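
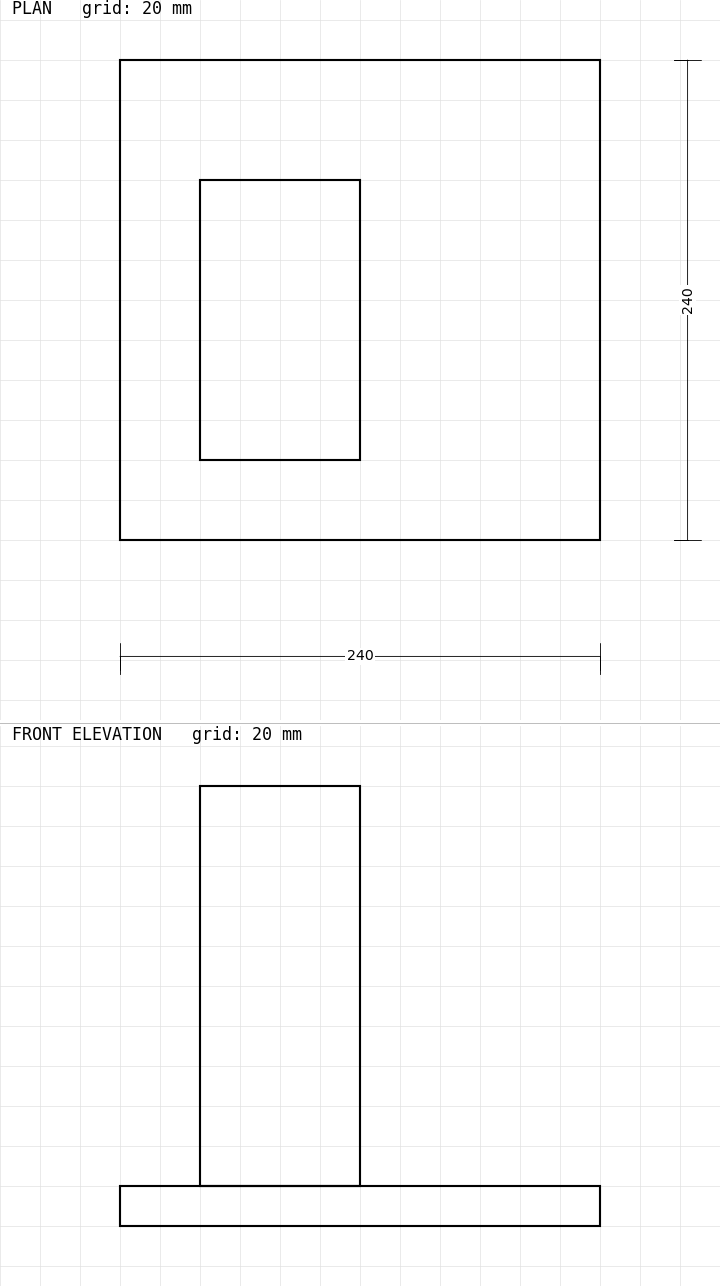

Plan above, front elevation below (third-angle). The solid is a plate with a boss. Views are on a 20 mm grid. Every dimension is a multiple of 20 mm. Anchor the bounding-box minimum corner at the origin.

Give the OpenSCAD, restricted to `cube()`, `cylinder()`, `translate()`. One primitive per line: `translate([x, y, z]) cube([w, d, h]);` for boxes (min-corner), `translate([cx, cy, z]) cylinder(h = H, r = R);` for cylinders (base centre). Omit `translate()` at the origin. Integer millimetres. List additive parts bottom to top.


cube([240, 240, 20]);
translate([40, 40, 20]) cube([80, 140, 200]);


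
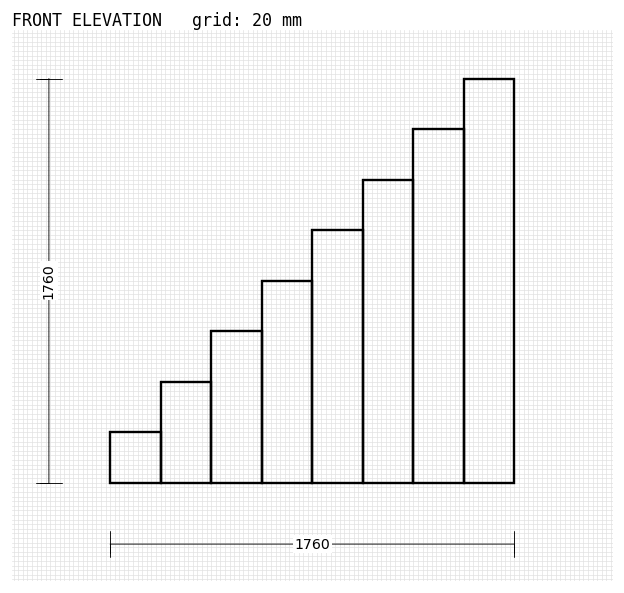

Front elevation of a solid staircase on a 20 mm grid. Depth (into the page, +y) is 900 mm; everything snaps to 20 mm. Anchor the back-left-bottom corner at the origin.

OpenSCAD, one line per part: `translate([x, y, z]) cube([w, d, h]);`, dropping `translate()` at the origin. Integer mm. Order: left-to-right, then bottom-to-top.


cube([220, 900, 220]);
translate([220, 0, 0]) cube([220, 900, 440]);
translate([440, 0, 0]) cube([220, 900, 660]);
translate([660, 0, 0]) cube([220, 900, 880]);
translate([880, 0, 0]) cube([220, 900, 1100]);
translate([1100, 0, 0]) cube([220, 900, 1320]);
translate([1320, 0, 0]) cube([220, 900, 1540]);
translate([1540, 0, 0]) cube([220, 900, 1760]);


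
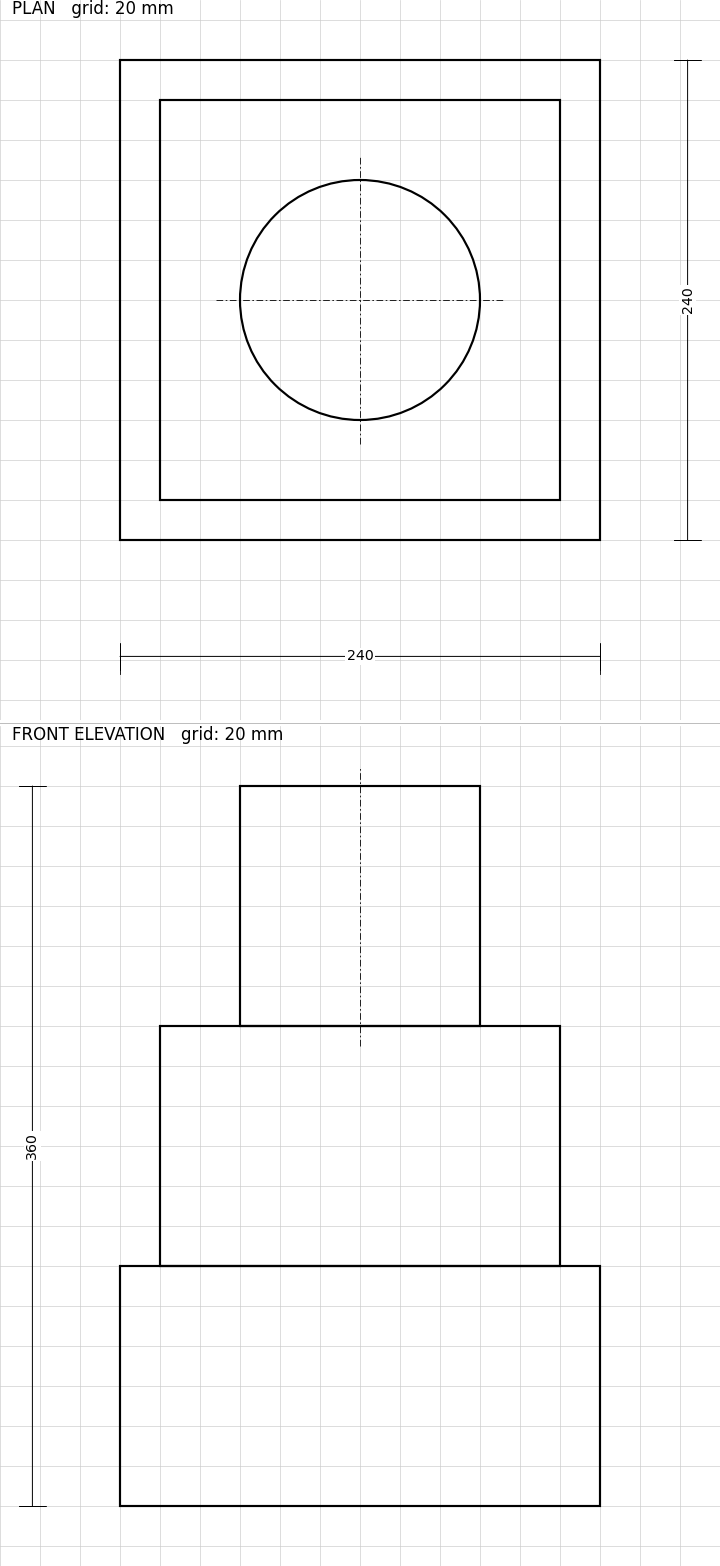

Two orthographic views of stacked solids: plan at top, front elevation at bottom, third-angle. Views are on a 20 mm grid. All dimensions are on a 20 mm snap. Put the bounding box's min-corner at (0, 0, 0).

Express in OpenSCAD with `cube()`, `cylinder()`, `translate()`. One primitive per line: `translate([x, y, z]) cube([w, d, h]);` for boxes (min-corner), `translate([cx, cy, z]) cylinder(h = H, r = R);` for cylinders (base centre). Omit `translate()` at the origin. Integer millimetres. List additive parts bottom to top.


cube([240, 240, 120]);
translate([20, 20, 120]) cube([200, 200, 120]);
translate([120, 120, 240]) cylinder(h = 120, r = 60);


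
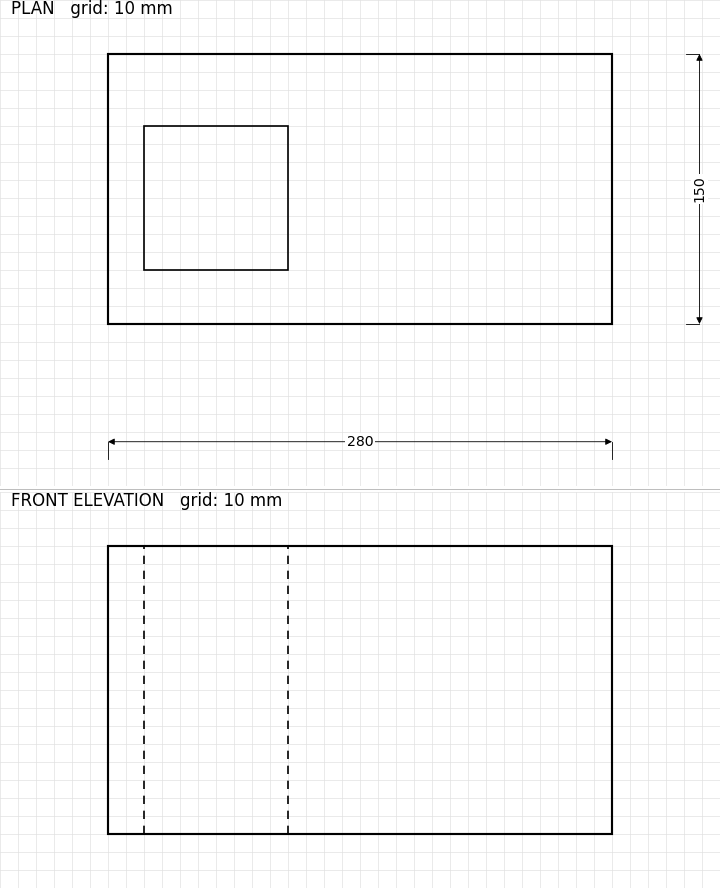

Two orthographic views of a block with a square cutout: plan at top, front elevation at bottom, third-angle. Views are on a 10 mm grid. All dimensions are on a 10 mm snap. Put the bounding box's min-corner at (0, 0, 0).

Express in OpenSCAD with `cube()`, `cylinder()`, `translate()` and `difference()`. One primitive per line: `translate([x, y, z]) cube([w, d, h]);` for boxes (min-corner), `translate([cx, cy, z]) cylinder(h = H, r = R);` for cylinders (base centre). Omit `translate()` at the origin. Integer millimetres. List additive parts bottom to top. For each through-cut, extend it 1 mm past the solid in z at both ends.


difference() {
  cube([280, 150, 160]);
  translate([20, 30, -1]) cube([80, 80, 162]);
}


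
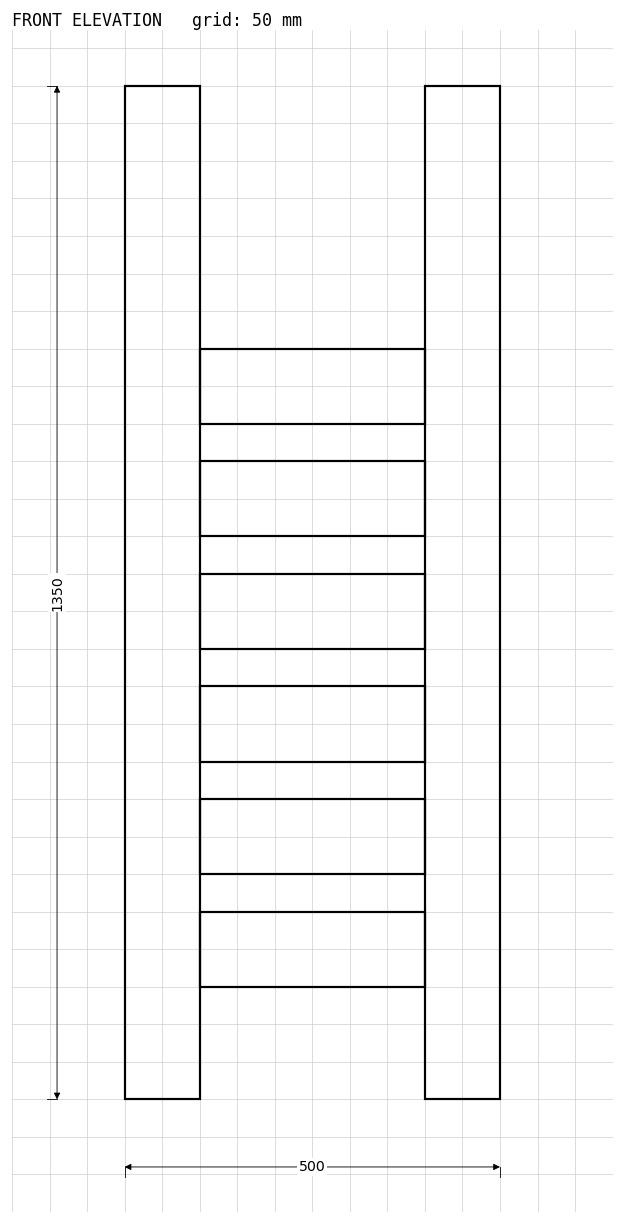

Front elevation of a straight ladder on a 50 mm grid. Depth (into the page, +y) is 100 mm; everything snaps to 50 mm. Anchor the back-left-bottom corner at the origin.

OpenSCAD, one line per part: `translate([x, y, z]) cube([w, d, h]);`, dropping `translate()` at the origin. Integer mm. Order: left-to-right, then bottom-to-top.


cube([100, 100, 1350]);
translate([100, 0, 150]) cube([300, 100, 100]);
translate([100, 0, 300]) cube([300, 100, 100]);
translate([100, 0, 450]) cube([300, 100, 100]);
translate([100, 0, 600]) cube([300, 100, 100]);
translate([100, 0, 750]) cube([300, 100, 100]);
translate([100, 0, 900]) cube([300, 100, 100]);
translate([400, 0, 0]) cube([100, 100, 1350]);


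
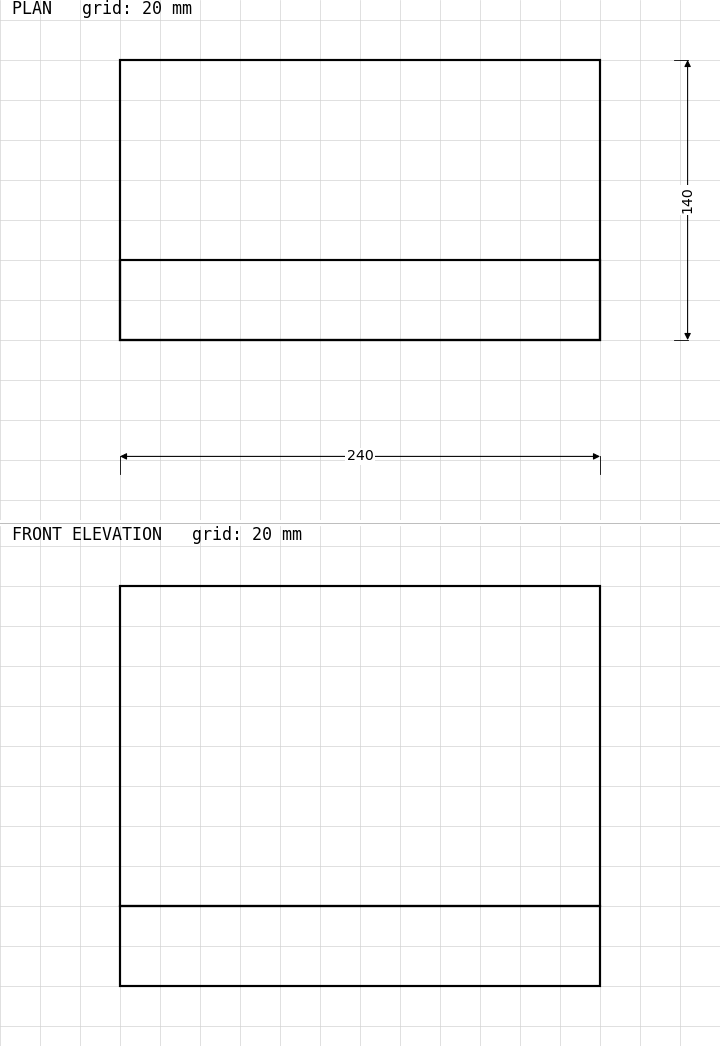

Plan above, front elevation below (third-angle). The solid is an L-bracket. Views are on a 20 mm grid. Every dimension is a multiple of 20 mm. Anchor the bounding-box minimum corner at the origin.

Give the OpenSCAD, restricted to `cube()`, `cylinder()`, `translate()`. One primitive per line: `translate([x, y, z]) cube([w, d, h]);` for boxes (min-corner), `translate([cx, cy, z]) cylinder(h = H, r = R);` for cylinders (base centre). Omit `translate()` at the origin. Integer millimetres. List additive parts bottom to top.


cube([240, 140, 40]);
translate([0, 0, 40]) cube([240, 40, 160]);


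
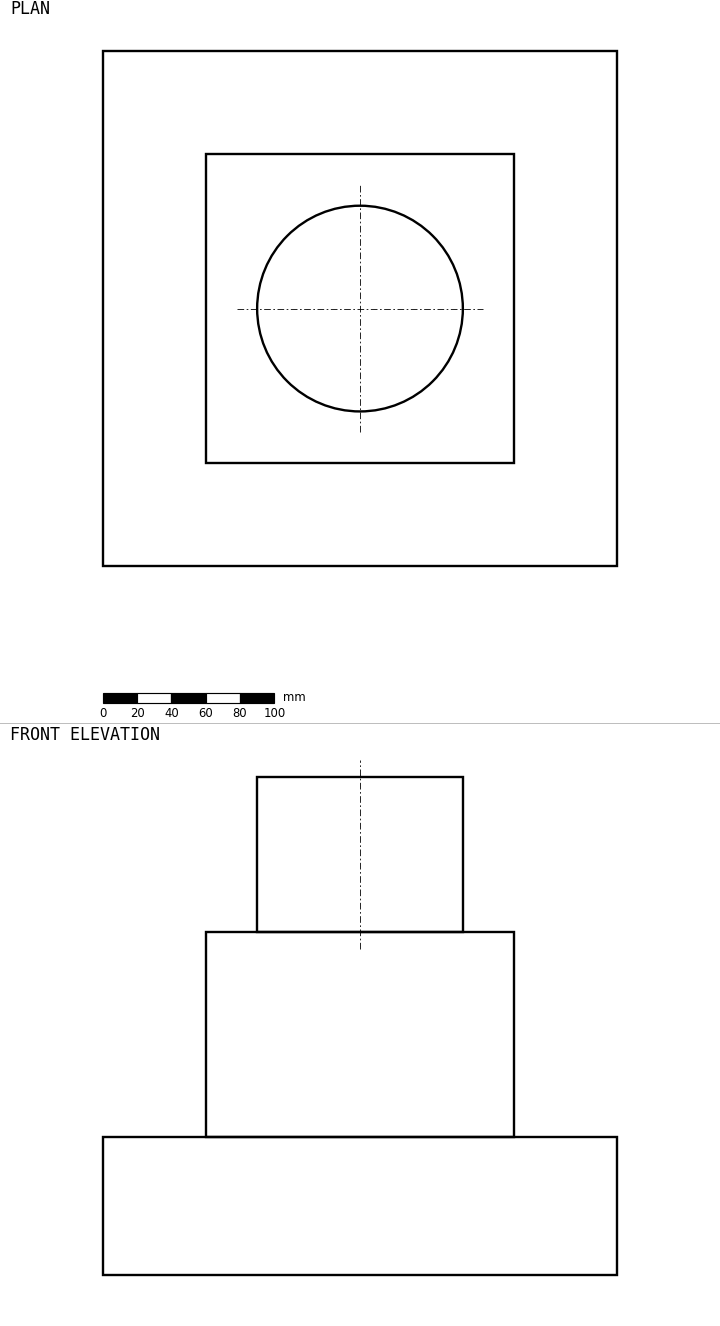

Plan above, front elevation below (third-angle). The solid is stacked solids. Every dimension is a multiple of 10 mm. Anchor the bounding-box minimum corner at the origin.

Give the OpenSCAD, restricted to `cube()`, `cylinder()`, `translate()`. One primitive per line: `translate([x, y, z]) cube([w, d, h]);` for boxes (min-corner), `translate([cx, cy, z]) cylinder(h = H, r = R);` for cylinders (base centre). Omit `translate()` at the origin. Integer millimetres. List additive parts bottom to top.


cube([300, 300, 80]);
translate([60, 60, 80]) cube([180, 180, 120]);
translate([150, 150, 200]) cylinder(h = 90, r = 60);


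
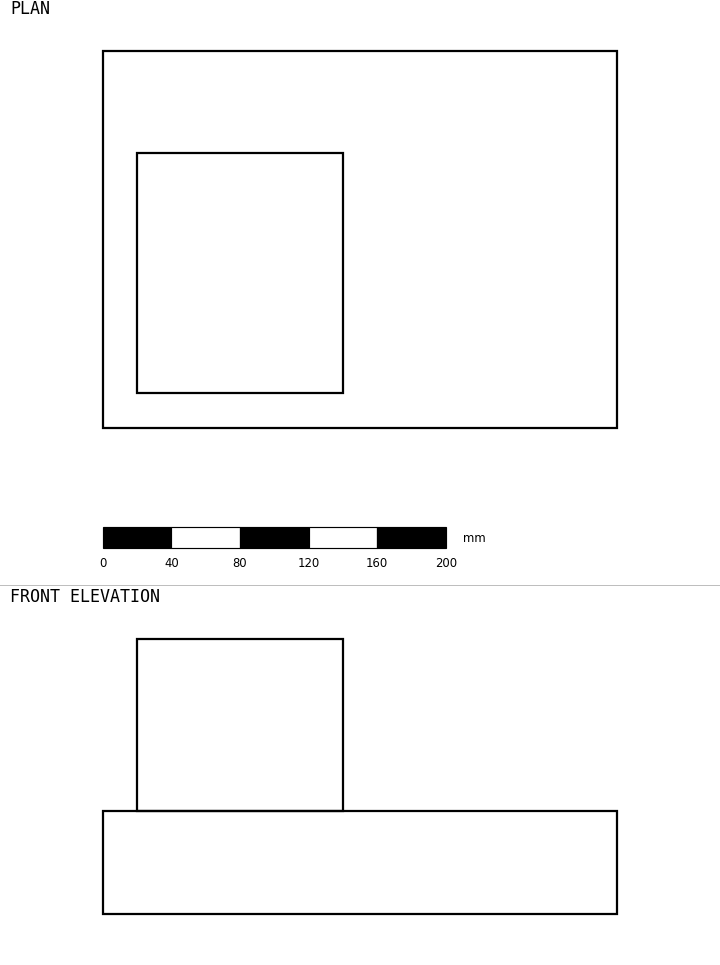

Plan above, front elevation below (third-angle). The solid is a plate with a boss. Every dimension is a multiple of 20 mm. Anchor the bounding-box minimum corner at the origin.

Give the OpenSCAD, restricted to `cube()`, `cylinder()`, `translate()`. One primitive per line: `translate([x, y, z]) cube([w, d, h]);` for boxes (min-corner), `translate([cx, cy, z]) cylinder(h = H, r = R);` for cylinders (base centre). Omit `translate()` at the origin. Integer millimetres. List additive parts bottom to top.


cube([300, 220, 60]);
translate([20, 20, 60]) cube([120, 140, 100]);


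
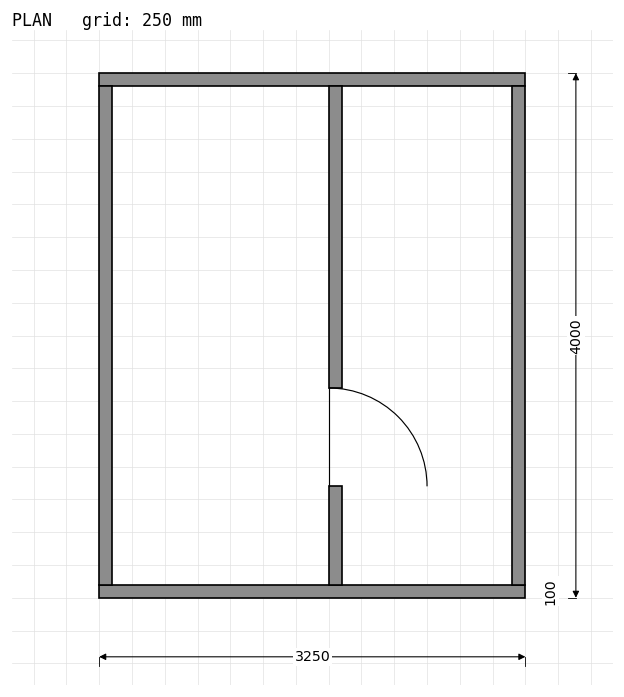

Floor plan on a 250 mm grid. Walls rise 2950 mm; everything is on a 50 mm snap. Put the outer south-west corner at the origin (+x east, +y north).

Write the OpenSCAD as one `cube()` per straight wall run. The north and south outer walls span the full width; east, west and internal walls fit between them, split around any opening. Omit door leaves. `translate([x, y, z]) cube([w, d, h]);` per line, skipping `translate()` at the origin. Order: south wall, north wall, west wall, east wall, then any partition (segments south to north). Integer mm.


cube([3250, 100, 2950]);
translate([0, 3900, 0]) cube([3250, 100, 2950]);
translate([0, 100, 0]) cube([100, 3800, 2950]);
translate([3150, 100, 0]) cube([100, 3800, 2950]);
translate([1750, 100, 0]) cube([100, 750, 2950]);
translate([1750, 1600, 0]) cube([100, 2300, 2950]);


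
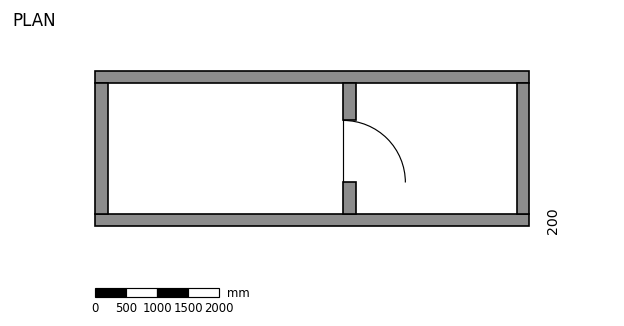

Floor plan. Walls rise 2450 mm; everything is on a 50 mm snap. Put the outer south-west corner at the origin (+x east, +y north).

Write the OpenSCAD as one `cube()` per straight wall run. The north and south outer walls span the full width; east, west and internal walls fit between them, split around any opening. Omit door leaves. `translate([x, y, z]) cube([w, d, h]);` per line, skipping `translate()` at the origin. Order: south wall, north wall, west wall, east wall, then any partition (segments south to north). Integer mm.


cube([7000, 200, 2450]);
translate([0, 2300, 0]) cube([7000, 200, 2450]);
translate([0, 200, 0]) cube([200, 2100, 2450]);
translate([6800, 200, 0]) cube([200, 2100, 2450]);
translate([4000, 200, 0]) cube([200, 500, 2450]);
translate([4000, 1700, 0]) cube([200, 600, 2450]);


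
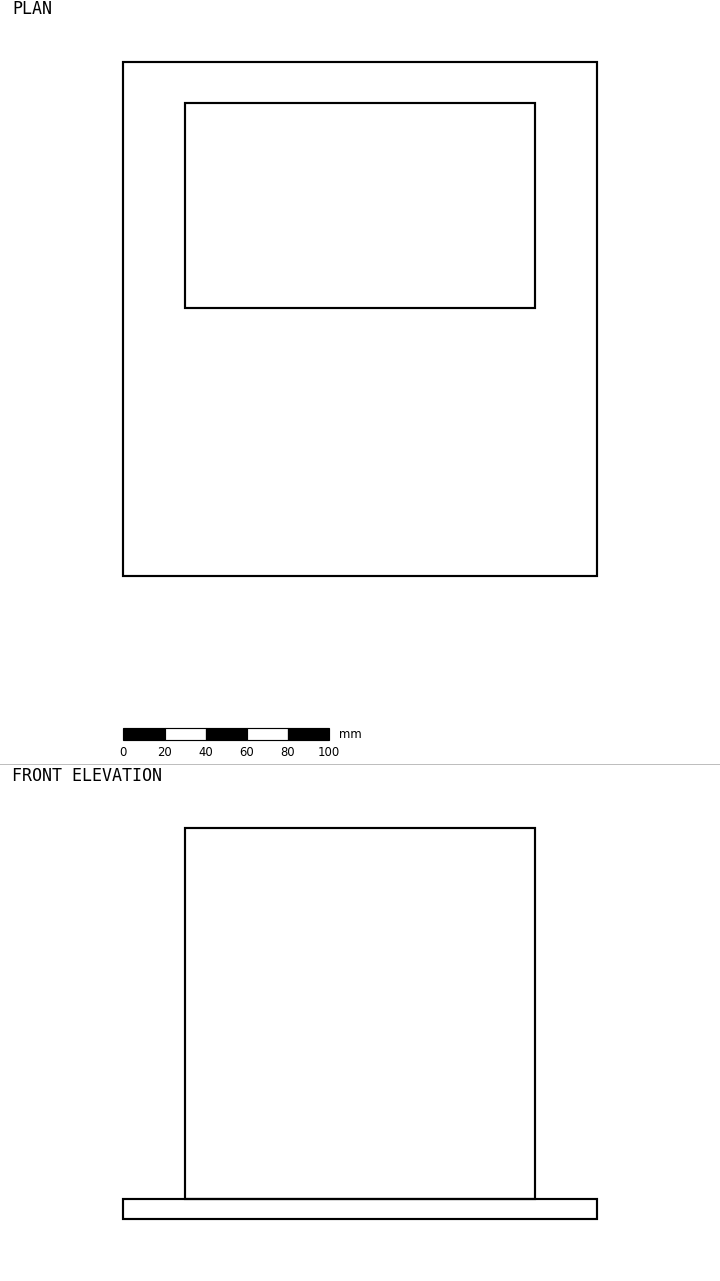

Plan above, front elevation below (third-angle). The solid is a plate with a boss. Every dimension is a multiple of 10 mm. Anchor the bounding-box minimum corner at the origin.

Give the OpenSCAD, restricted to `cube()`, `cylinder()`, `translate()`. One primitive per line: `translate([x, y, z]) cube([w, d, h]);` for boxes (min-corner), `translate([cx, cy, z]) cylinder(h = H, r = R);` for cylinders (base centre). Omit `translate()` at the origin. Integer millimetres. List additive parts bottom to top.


cube([230, 250, 10]);
translate([30, 130, 10]) cube([170, 100, 180]);


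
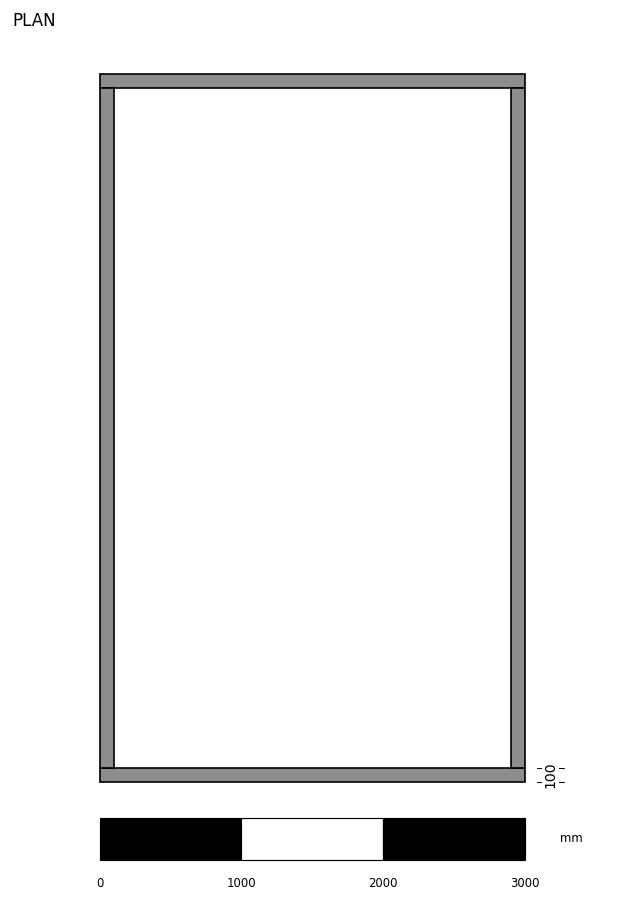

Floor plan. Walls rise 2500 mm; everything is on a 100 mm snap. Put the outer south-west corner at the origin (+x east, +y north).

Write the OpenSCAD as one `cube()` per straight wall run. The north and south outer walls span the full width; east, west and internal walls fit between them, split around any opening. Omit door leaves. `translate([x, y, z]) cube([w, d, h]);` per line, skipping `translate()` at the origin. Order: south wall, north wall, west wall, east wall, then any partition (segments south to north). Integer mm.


cube([3000, 100, 2500]);
translate([0, 4900, 0]) cube([3000, 100, 2500]);
translate([0, 100, 0]) cube([100, 4800, 2500]);
translate([2900, 100, 0]) cube([100, 4800, 2500]);


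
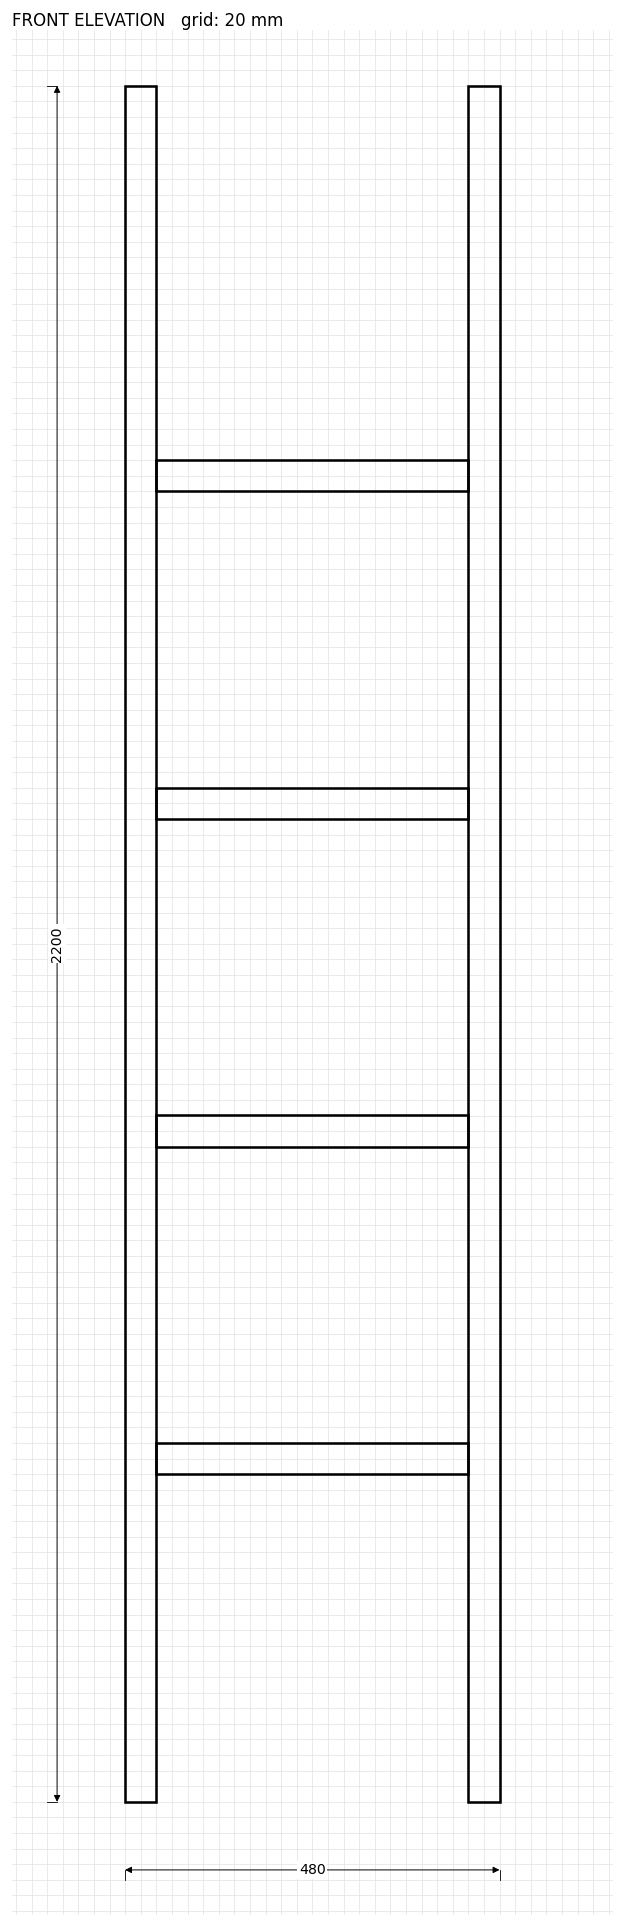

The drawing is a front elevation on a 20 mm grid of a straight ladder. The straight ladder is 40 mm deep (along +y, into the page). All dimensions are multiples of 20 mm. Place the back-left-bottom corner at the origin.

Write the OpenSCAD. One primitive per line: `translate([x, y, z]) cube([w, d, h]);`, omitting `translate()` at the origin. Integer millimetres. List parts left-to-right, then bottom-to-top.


cube([40, 40, 2200]);
translate([40, 0, 420]) cube([400, 40, 40]);
translate([40, 0, 840]) cube([400, 40, 40]);
translate([40, 0, 1260]) cube([400, 40, 40]);
translate([40, 0, 1680]) cube([400, 40, 40]);
translate([440, 0, 0]) cube([40, 40, 2200]);


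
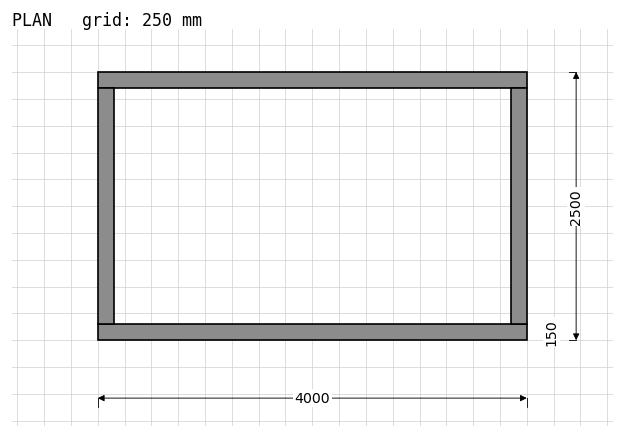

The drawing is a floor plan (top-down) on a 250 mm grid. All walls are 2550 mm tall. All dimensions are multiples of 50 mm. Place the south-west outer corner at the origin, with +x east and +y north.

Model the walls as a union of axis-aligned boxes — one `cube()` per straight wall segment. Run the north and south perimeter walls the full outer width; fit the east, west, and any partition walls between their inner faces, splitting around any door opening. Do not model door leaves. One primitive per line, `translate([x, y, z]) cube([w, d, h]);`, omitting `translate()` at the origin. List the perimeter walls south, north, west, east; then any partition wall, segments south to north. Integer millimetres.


cube([4000, 150, 2550]);
translate([0, 2350, 0]) cube([4000, 150, 2550]);
translate([0, 150, 0]) cube([150, 2200, 2550]);
translate([3850, 150, 0]) cube([150, 2200, 2550]);


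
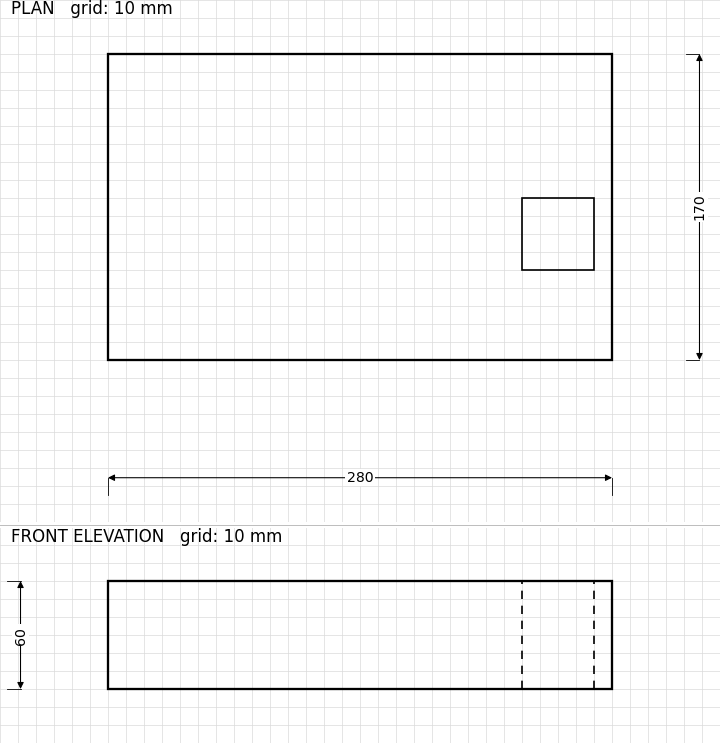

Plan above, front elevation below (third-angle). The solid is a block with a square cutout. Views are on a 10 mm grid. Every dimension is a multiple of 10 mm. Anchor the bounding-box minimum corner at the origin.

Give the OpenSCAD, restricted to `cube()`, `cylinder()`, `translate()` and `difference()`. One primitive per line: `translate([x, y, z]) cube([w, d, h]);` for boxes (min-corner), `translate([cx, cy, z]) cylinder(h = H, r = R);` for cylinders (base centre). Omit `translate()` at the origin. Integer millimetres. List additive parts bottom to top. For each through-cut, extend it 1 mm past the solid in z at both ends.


difference() {
  cube([280, 170, 60]);
  translate([230, 50, -1]) cube([40, 40, 62]);
}


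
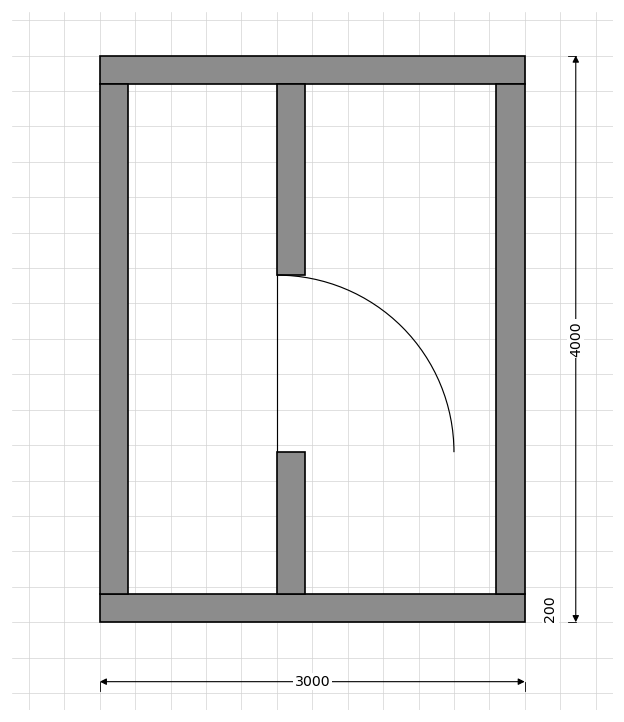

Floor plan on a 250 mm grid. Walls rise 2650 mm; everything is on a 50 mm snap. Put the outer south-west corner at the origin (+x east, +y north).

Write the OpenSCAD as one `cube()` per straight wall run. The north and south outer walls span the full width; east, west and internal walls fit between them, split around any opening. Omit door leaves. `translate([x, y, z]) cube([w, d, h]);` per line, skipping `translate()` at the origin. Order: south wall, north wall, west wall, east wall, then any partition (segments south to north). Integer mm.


cube([3000, 200, 2650]);
translate([0, 3800, 0]) cube([3000, 200, 2650]);
translate([0, 200, 0]) cube([200, 3600, 2650]);
translate([2800, 200, 0]) cube([200, 3600, 2650]);
translate([1250, 200, 0]) cube([200, 1000, 2650]);
translate([1250, 2450, 0]) cube([200, 1350, 2650]);


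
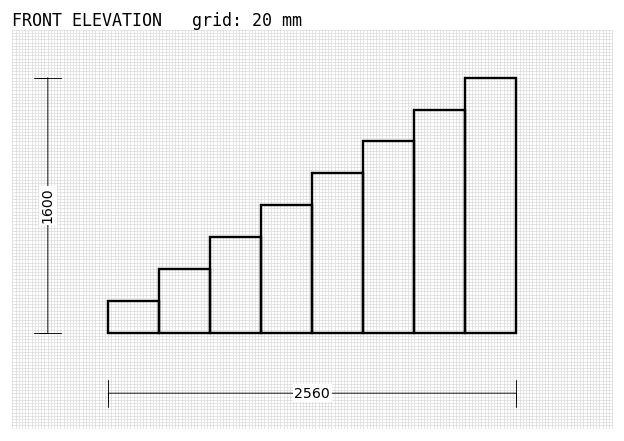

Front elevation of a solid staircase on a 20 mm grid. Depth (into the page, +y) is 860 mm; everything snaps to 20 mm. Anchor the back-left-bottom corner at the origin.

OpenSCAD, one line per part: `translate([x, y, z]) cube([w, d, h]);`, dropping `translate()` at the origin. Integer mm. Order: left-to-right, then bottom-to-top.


cube([320, 860, 200]);
translate([320, 0, 0]) cube([320, 860, 400]);
translate([640, 0, 0]) cube([320, 860, 600]);
translate([960, 0, 0]) cube([320, 860, 800]);
translate([1280, 0, 0]) cube([320, 860, 1000]);
translate([1600, 0, 0]) cube([320, 860, 1200]);
translate([1920, 0, 0]) cube([320, 860, 1400]);
translate([2240, 0, 0]) cube([320, 860, 1600]);


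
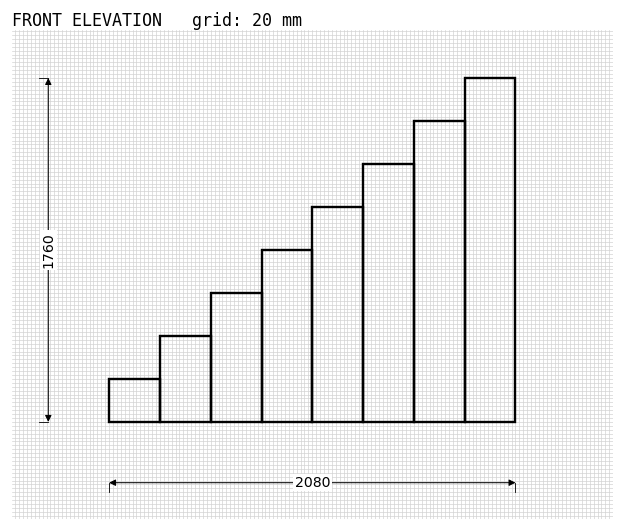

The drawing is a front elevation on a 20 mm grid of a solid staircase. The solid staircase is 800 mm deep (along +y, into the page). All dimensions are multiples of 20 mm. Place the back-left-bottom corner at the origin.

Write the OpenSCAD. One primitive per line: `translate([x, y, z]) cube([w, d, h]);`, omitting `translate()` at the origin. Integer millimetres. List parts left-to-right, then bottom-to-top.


cube([260, 800, 220]);
translate([260, 0, 0]) cube([260, 800, 440]);
translate([520, 0, 0]) cube([260, 800, 660]);
translate([780, 0, 0]) cube([260, 800, 880]);
translate([1040, 0, 0]) cube([260, 800, 1100]);
translate([1300, 0, 0]) cube([260, 800, 1320]);
translate([1560, 0, 0]) cube([260, 800, 1540]);
translate([1820, 0, 0]) cube([260, 800, 1760]);


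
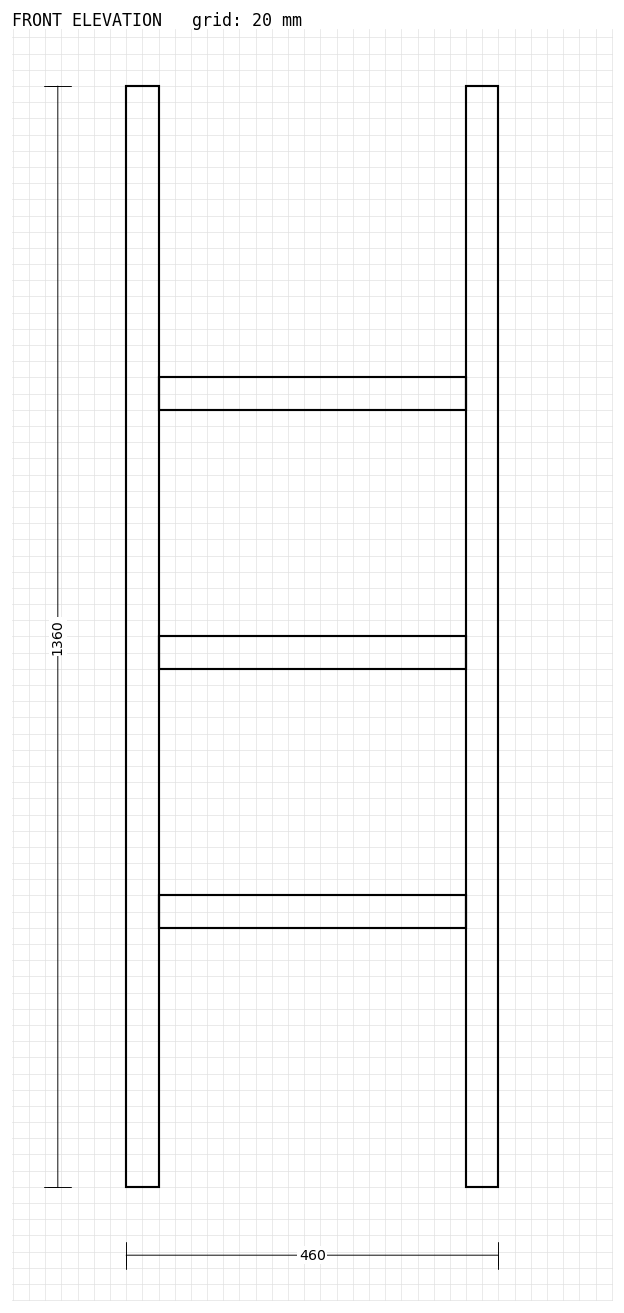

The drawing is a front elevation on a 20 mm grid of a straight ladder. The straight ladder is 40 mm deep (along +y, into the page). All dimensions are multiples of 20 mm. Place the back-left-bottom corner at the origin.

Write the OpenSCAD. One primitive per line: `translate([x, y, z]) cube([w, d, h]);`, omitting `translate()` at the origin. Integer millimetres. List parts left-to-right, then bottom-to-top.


cube([40, 40, 1360]);
translate([40, 0, 320]) cube([380, 40, 40]);
translate([40, 0, 640]) cube([380, 40, 40]);
translate([40, 0, 960]) cube([380, 40, 40]);
translate([420, 0, 0]) cube([40, 40, 1360]);


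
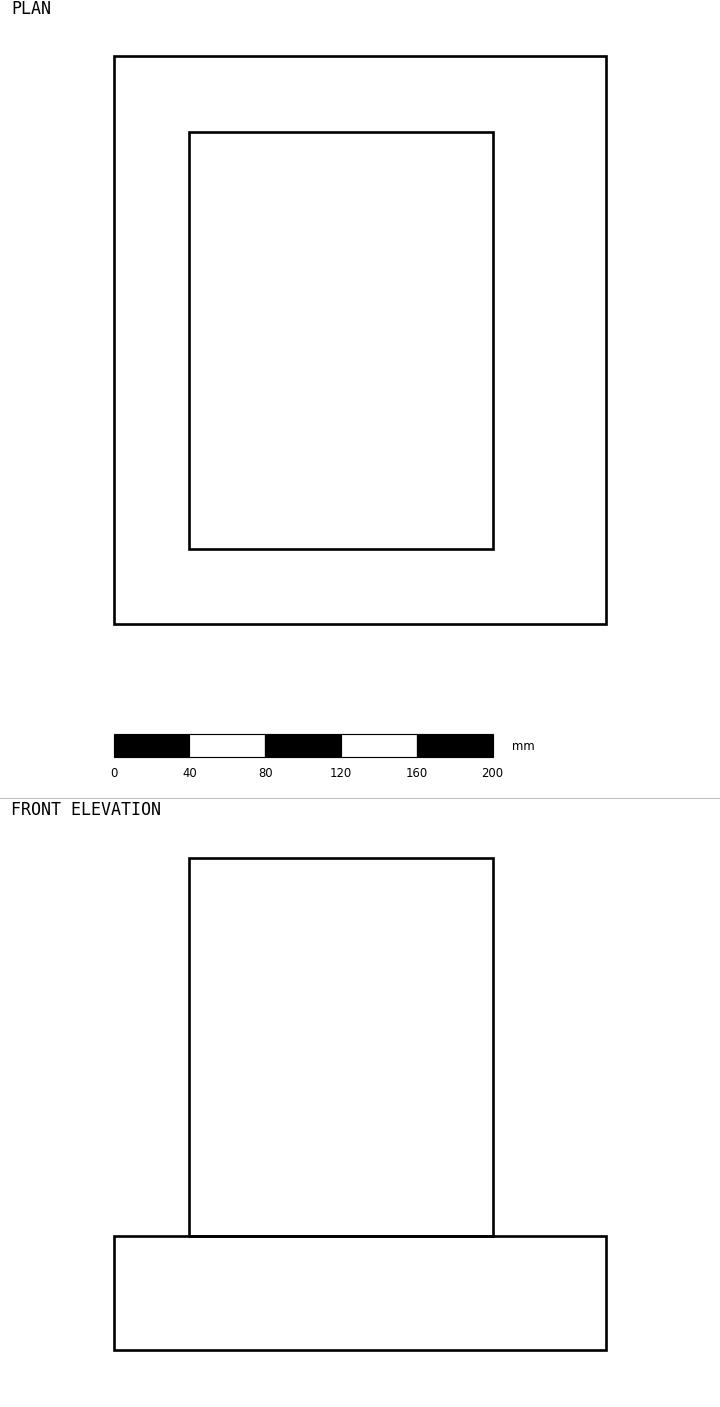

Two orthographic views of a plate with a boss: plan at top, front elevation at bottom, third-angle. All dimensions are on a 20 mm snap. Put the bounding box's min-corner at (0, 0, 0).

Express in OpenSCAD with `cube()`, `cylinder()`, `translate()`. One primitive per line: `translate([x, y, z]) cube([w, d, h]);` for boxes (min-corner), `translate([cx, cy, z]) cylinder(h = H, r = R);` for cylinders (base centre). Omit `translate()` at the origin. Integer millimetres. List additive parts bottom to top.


cube([260, 300, 60]);
translate([40, 40, 60]) cube([160, 220, 200]);


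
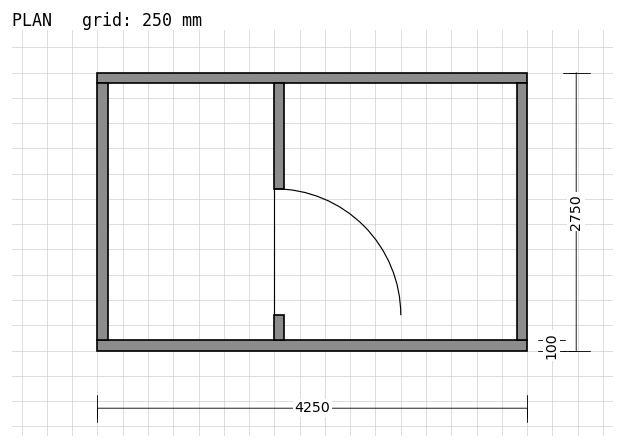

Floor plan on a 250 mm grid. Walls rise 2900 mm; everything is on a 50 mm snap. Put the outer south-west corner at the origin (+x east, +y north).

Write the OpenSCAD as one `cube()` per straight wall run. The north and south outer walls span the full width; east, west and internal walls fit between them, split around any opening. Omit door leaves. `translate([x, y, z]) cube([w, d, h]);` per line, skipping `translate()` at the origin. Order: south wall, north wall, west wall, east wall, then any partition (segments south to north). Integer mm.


cube([4250, 100, 2900]);
translate([0, 2650, 0]) cube([4250, 100, 2900]);
translate([0, 100, 0]) cube([100, 2550, 2900]);
translate([4150, 100, 0]) cube([100, 2550, 2900]);
translate([1750, 100, 0]) cube([100, 250, 2900]);
translate([1750, 1600, 0]) cube([100, 1050, 2900]);


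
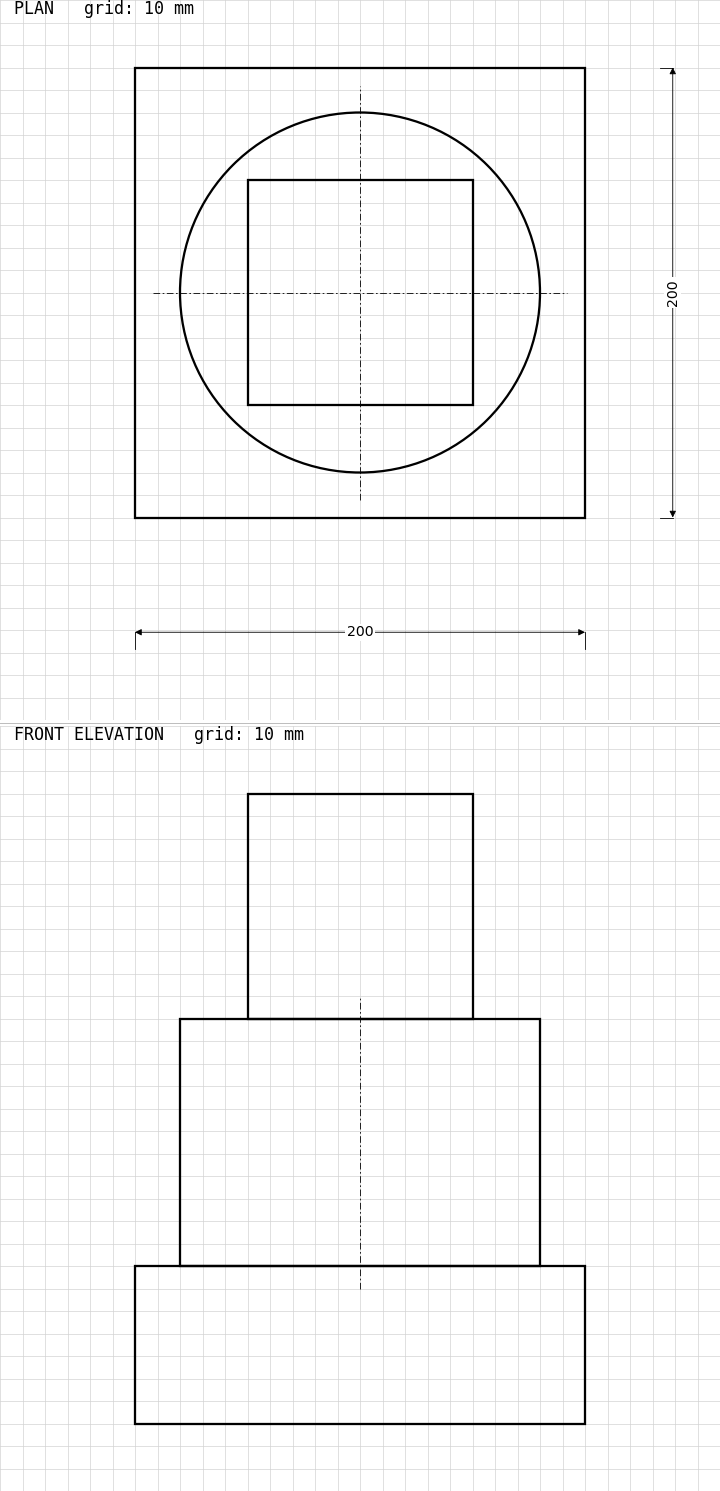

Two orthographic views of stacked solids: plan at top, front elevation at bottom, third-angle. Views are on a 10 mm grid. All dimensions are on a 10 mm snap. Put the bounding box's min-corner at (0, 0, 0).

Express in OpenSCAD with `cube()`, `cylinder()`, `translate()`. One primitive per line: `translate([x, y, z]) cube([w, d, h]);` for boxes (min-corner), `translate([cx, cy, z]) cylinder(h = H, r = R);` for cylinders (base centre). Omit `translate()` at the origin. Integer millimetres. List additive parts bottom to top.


cube([200, 200, 70]);
translate([100, 100, 70]) cylinder(h = 110, r = 80);
translate([50, 50, 180]) cube([100, 100, 100]);


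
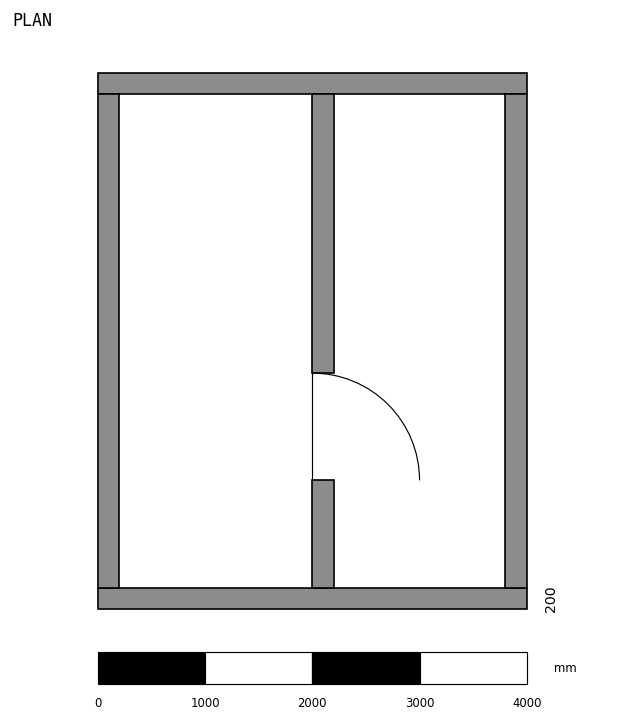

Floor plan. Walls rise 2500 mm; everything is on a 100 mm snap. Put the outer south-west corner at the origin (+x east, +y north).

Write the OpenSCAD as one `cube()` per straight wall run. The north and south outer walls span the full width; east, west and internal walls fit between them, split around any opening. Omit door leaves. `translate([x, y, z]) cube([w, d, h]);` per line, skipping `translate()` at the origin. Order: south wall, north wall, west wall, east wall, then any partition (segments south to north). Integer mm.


cube([4000, 200, 2500]);
translate([0, 4800, 0]) cube([4000, 200, 2500]);
translate([0, 200, 0]) cube([200, 4600, 2500]);
translate([3800, 200, 0]) cube([200, 4600, 2500]);
translate([2000, 200, 0]) cube([200, 1000, 2500]);
translate([2000, 2200, 0]) cube([200, 2600, 2500]);


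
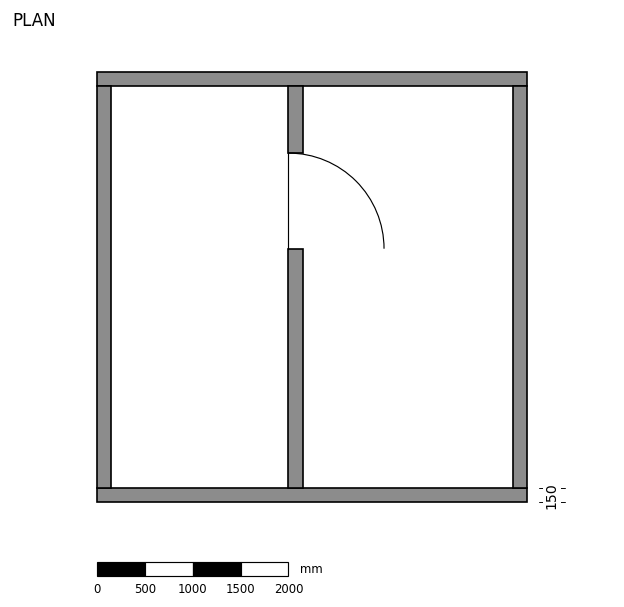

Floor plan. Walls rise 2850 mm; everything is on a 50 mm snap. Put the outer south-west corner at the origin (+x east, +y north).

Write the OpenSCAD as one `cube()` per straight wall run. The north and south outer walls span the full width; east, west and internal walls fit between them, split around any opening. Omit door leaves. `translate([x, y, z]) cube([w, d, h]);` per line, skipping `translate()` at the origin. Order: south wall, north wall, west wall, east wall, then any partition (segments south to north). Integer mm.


cube([4500, 150, 2850]);
translate([0, 4350, 0]) cube([4500, 150, 2850]);
translate([0, 150, 0]) cube([150, 4200, 2850]);
translate([4350, 150, 0]) cube([150, 4200, 2850]);
translate([2000, 150, 0]) cube([150, 2500, 2850]);
translate([2000, 3650, 0]) cube([150, 700, 2850]);


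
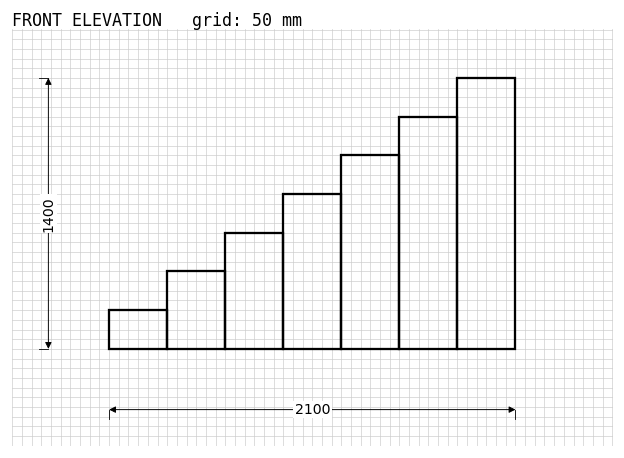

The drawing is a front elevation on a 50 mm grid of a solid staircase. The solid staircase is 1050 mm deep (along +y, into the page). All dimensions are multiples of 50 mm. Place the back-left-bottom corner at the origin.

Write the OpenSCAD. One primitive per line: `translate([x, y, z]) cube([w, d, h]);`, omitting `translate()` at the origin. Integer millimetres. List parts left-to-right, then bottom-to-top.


cube([300, 1050, 200]);
translate([300, 0, 0]) cube([300, 1050, 400]);
translate([600, 0, 0]) cube([300, 1050, 600]);
translate([900, 0, 0]) cube([300, 1050, 800]);
translate([1200, 0, 0]) cube([300, 1050, 1000]);
translate([1500, 0, 0]) cube([300, 1050, 1200]);
translate([1800, 0, 0]) cube([300, 1050, 1400]);


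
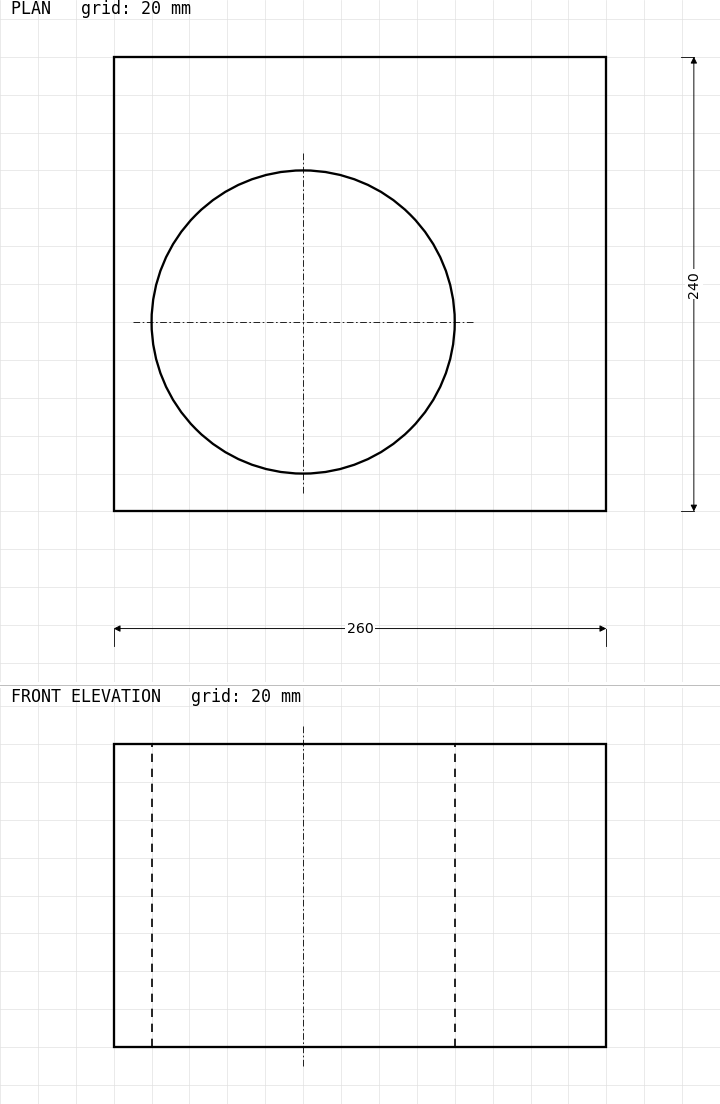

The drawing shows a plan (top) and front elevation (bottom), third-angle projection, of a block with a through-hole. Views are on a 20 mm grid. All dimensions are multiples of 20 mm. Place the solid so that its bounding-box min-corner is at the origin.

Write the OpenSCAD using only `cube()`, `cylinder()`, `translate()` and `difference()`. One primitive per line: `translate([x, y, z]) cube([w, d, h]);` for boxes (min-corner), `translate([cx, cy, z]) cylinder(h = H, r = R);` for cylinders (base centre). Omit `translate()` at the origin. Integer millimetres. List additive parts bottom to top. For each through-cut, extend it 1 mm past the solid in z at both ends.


difference() {
  cube([260, 240, 160]);
  translate([100, 100, -1]) cylinder(h = 162, r = 80);
}


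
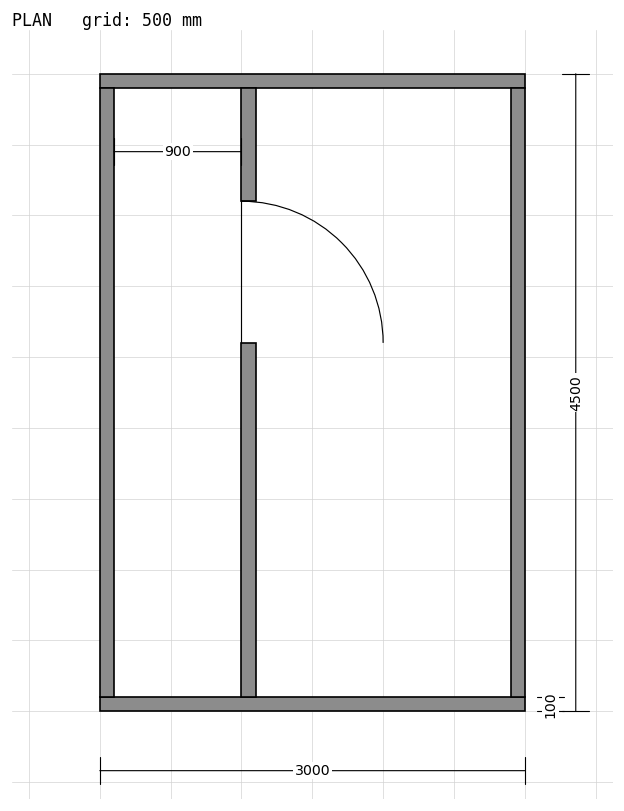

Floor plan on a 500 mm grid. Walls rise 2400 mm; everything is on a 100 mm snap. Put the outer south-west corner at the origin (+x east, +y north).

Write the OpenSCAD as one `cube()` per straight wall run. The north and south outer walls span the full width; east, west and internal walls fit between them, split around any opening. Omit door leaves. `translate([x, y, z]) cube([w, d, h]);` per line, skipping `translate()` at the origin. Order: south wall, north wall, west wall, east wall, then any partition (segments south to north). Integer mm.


cube([3000, 100, 2400]);
translate([0, 4400, 0]) cube([3000, 100, 2400]);
translate([0, 100, 0]) cube([100, 4300, 2400]);
translate([2900, 100, 0]) cube([100, 4300, 2400]);
translate([1000, 100, 0]) cube([100, 2500, 2400]);
translate([1000, 3600, 0]) cube([100, 800, 2400]);


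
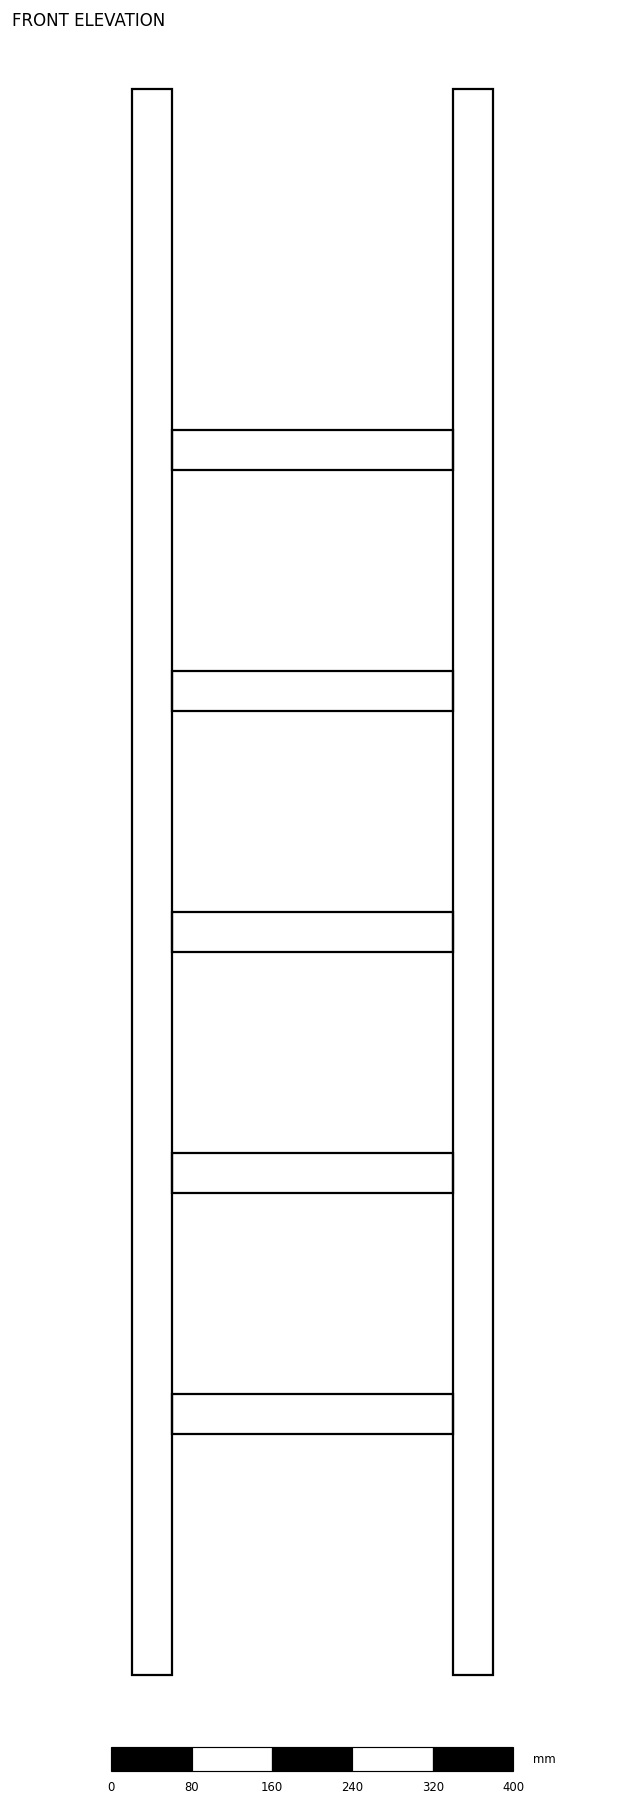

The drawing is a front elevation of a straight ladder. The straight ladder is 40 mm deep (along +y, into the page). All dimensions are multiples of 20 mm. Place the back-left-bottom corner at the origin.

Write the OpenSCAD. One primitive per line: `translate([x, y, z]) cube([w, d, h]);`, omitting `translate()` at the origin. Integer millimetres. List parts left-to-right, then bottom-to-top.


cube([40, 40, 1580]);
translate([40, 0, 240]) cube([280, 40, 40]);
translate([40, 0, 480]) cube([280, 40, 40]);
translate([40, 0, 720]) cube([280, 40, 40]);
translate([40, 0, 960]) cube([280, 40, 40]);
translate([40, 0, 1200]) cube([280, 40, 40]);
translate([320, 0, 0]) cube([40, 40, 1580]);


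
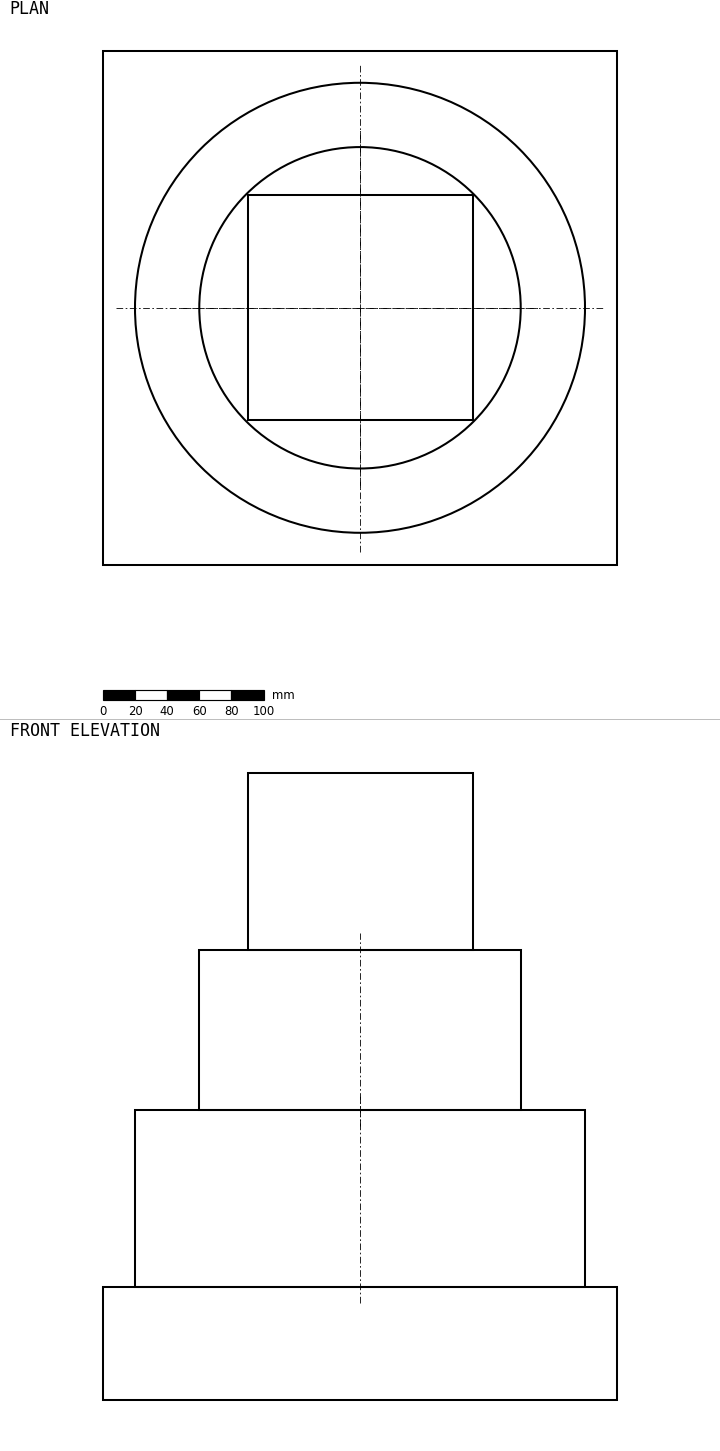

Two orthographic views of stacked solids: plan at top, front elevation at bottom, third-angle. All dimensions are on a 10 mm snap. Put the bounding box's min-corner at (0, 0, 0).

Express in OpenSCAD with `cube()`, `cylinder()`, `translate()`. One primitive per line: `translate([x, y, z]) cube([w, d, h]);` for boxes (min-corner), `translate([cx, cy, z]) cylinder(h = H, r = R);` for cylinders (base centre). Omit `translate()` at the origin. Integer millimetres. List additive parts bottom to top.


cube([320, 320, 70]);
translate([160, 160, 70]) cylinder(h = 110, r = 140);
translate([160, 160, 180]) cylinder(h = 100, r = 100);
translate([90, 90, 280]) cube([140, 140, 110]);


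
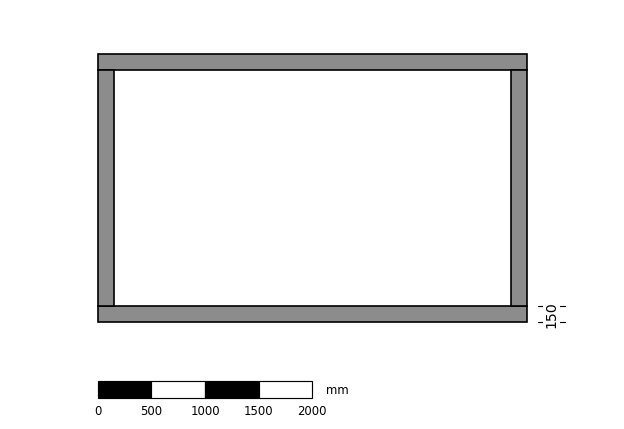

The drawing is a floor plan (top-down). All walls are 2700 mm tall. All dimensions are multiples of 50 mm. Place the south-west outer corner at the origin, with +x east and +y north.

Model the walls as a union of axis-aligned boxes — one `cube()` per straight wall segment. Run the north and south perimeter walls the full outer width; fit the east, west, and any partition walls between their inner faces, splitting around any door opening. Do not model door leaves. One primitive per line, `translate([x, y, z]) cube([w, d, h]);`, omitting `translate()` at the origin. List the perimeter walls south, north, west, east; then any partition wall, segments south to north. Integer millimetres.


cube([4000, 150, 2700]);
translate([0, 2350, 0]) cube([4000, 150, 2700]);
translate([0, 150, 0]) cube([150, 2200, 2700]);
translate([3850, 150, 0]) cube([150, 2200, 2700]);


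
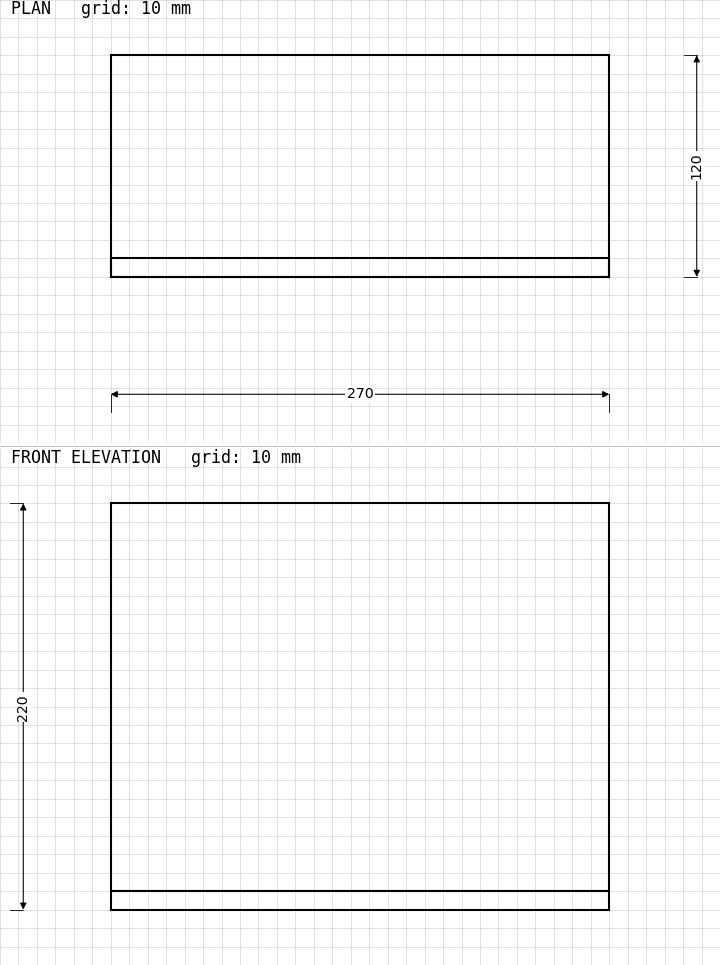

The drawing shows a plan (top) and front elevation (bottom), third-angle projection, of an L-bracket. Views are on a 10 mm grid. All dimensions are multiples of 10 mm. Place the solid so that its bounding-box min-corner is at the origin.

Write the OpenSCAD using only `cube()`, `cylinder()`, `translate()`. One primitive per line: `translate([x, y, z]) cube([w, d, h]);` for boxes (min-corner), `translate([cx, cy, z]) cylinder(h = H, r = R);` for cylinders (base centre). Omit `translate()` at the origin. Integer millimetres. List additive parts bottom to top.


cube([270, 120, 10]);
translate([0, 0, 10]) cube([270, 10, 210]);


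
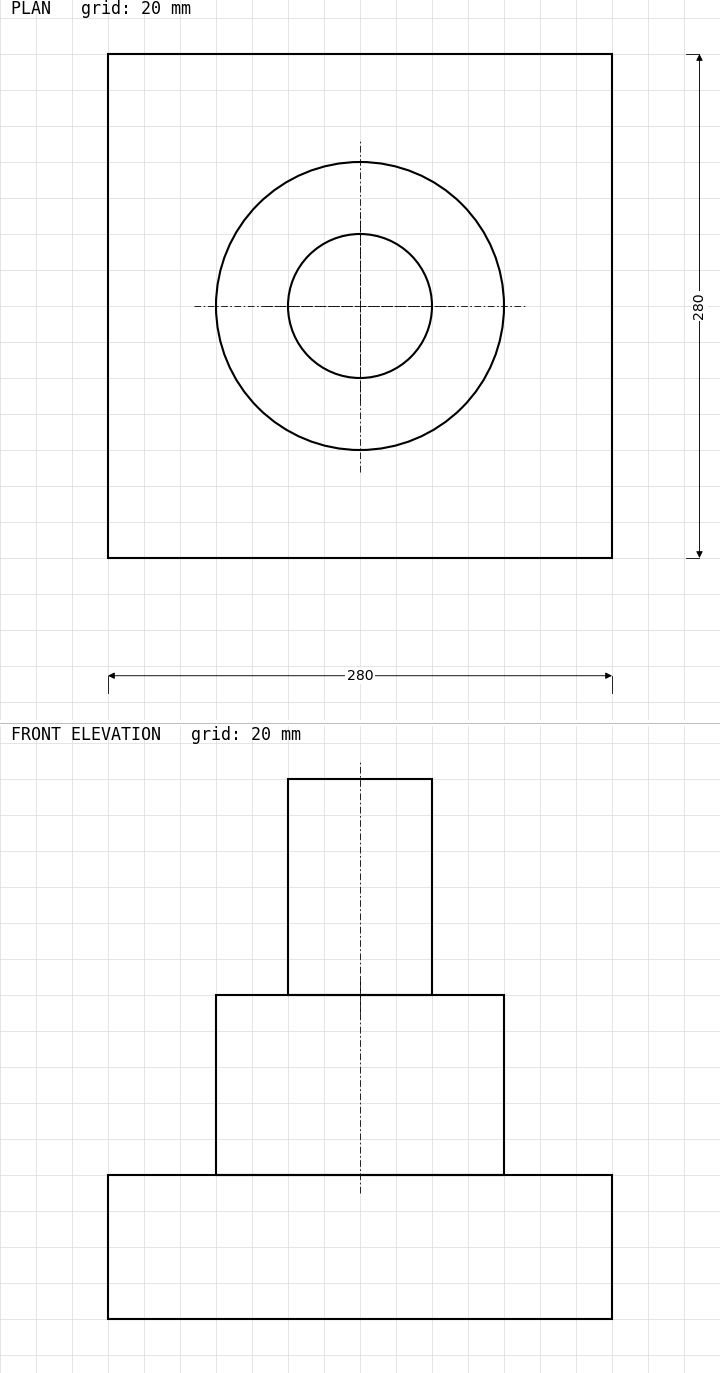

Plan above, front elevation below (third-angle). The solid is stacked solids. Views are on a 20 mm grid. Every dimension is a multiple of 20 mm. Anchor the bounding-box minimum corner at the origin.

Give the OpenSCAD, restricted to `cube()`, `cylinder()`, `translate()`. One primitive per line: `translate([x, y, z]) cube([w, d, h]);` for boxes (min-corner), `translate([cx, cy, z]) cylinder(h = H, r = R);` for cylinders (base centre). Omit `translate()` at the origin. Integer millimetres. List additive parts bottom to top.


cube([280, 280, 80]);
translate([140, 140, 80]) cylinder(h = 100, r = 80);
translate([140, 140, 180]) cylinder(h = 120, r = 40);


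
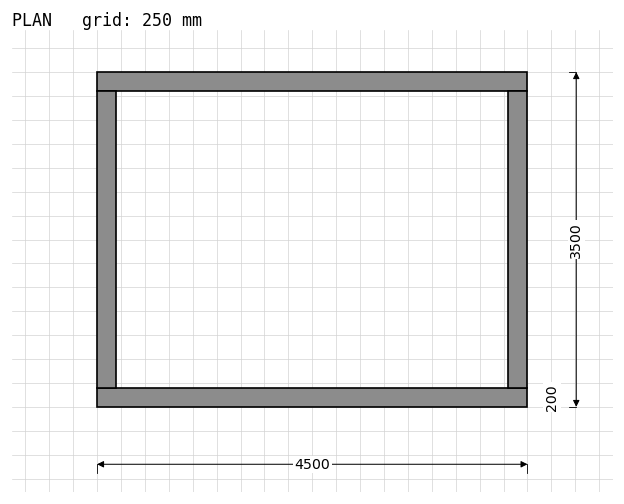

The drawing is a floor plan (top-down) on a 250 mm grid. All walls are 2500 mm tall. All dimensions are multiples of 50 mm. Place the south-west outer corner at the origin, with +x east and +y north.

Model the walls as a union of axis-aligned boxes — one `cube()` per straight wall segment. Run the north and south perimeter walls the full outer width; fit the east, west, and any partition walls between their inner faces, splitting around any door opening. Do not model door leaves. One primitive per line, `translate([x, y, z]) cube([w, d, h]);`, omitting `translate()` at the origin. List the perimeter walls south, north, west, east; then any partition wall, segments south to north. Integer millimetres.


cube([4500, 200, 2500]);
translate([0, 3300, 0]) cube([4500, 200, 2500]);
translate([0, 200, 0]) cube([200, 3100, 2500]);
translate([4300, 200, 0]) cube([200, 3100, 2500]);


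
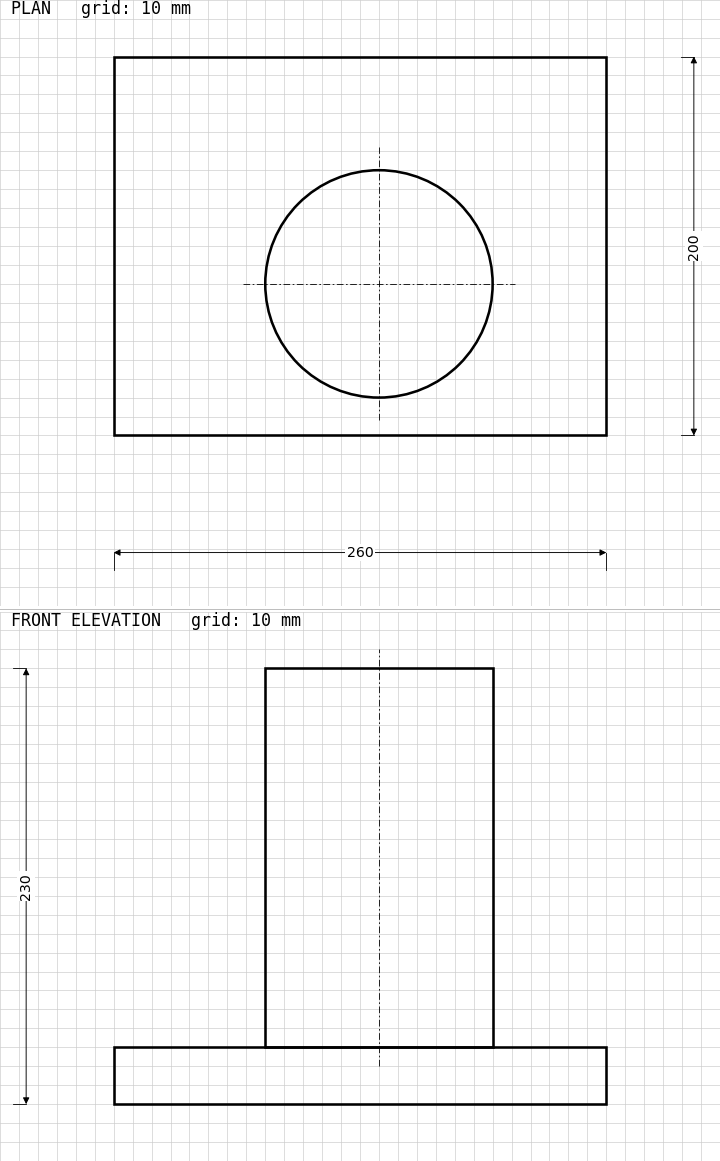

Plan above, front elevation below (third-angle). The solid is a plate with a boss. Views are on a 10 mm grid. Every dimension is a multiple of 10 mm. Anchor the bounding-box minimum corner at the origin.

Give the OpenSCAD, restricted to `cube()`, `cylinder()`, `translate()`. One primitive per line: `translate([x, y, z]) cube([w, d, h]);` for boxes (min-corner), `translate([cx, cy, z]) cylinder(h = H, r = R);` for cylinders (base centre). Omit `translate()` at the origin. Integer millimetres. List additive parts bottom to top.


cube([260, 200, 30]);
translate([140, 80, 30]) cylinder(h = 200, r = 60);
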